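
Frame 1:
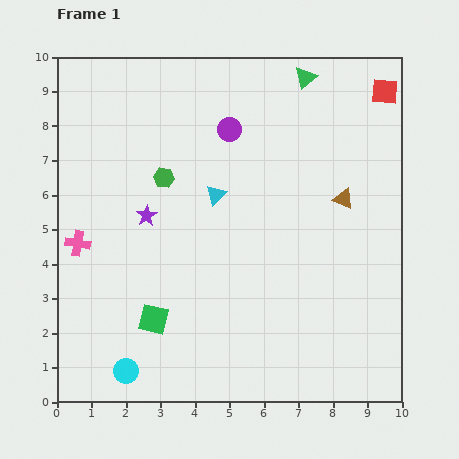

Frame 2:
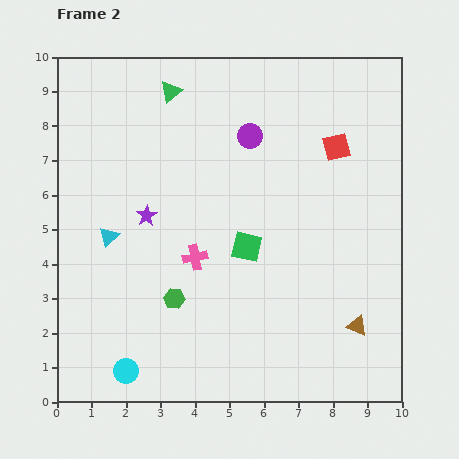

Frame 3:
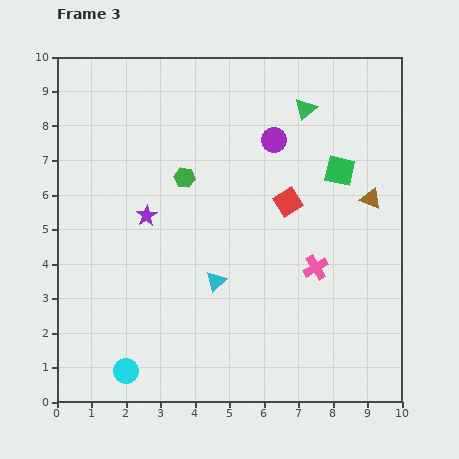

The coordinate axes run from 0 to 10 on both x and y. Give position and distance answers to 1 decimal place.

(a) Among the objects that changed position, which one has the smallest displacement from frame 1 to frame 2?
the purple circle

(moved 0.6)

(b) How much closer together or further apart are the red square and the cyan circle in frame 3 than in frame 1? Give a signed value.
-4.2

Distance in frame 1: 11.0. Distance in frame 3: 6.8.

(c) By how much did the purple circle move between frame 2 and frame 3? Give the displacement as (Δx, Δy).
(0.7, -0.1)

The purple circle was at (5.6, 7.7) in frame 2 and (6.3, 7.6) in frame 3.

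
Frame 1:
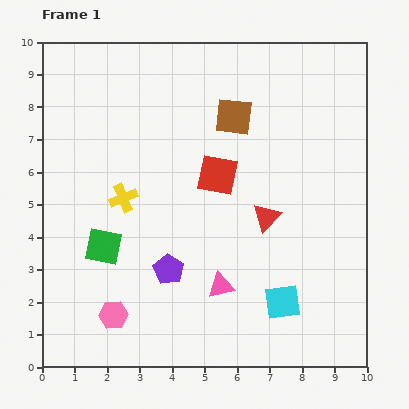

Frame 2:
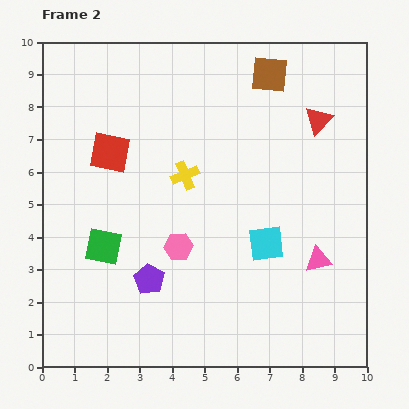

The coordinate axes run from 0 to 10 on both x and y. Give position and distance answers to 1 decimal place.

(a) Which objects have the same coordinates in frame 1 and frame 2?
the green square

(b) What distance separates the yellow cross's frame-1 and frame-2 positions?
2.0

The yellow cross moved from (2.5, 5.2) to (4.4, 5.9), a distance of √(1.9² + 0.7²) ≈ 2.0.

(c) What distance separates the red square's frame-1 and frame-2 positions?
3.4

The red square moved from (5.4, 5.9) to (2.1, 6.6), a distance of √(3.3² + 0.7²) ≈ 3.4.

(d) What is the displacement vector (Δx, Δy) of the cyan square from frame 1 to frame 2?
(-0.5, 1.8)

The cyan square was at (7.4, 2.0) in frame 1 and (6.9, 3.8) in frame 2.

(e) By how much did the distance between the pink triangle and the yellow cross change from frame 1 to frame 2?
+0.9

Distance in frame 1: 4.0. Distance in frame 2: 4.9.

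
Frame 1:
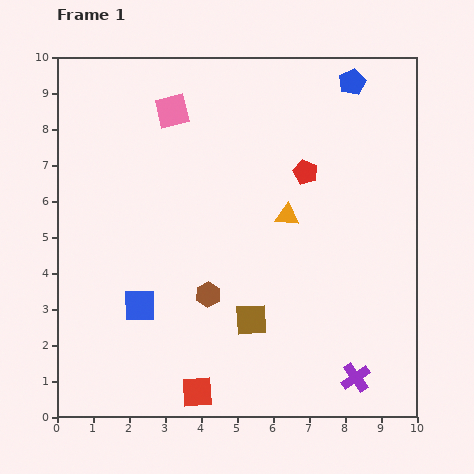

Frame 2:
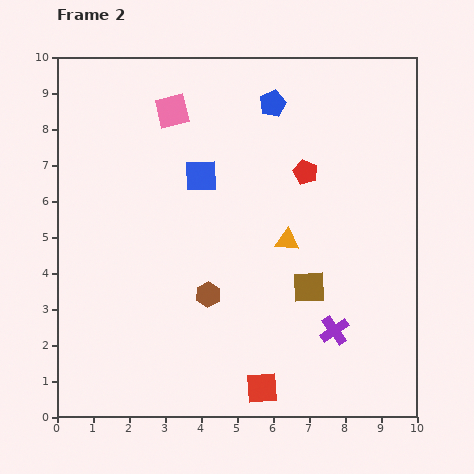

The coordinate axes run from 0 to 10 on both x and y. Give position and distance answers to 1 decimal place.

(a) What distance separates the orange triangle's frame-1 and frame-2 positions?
0.7

The orange triangle moved from (6.4, 5.6) to (6.4, 4.9), a distance of √(0.0² + 0.7²) ≈ 0.7.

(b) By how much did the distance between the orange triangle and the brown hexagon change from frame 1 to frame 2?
-0.4

Distance in frame 1: 3.1. Distance in frame 2: 2.7.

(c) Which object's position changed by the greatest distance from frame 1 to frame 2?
the blue square

(moved 4.0; next 2.3)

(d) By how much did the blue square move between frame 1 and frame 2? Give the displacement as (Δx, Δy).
(1.7, 3.6)

The blue square was at (2.3, 3.1) in frame 1 and (4.0, 6.7) in frame 2.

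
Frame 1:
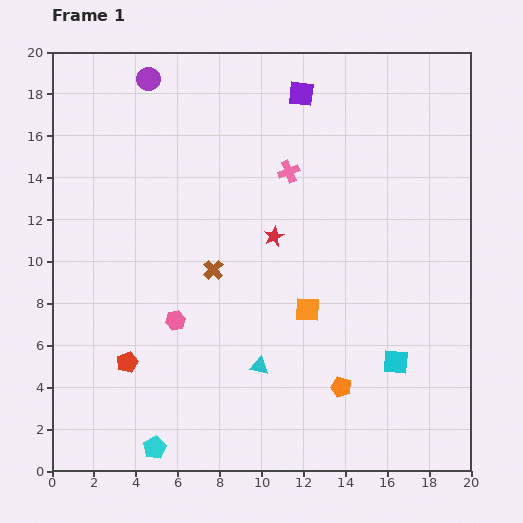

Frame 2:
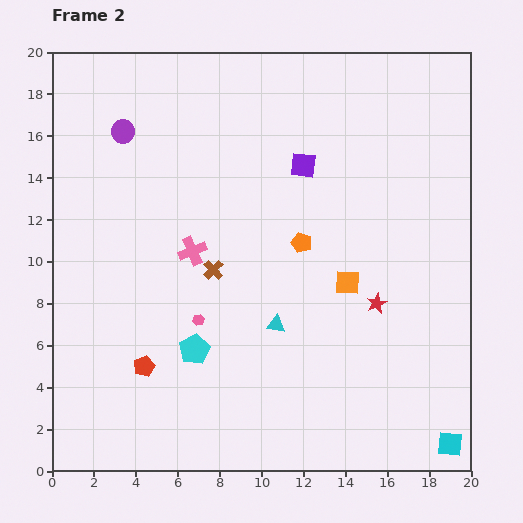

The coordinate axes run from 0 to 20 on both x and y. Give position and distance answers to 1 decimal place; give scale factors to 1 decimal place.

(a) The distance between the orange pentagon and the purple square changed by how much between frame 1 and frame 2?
-10.4

Distance in frame 1: 14.1. Distance in frame 2: 3.7.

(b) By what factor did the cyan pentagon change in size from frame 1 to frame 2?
1.3×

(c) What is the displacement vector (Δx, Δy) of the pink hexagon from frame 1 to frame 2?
(1.1, 0.0)

The pink hexagon was at (5.9, 7.2) in frame 1 and (7.0, 7.2) in frame 2.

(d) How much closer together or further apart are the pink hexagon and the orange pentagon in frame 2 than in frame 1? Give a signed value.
-2.4

Distance in frame 1: 8.5. Distance in frame 2: 6.1.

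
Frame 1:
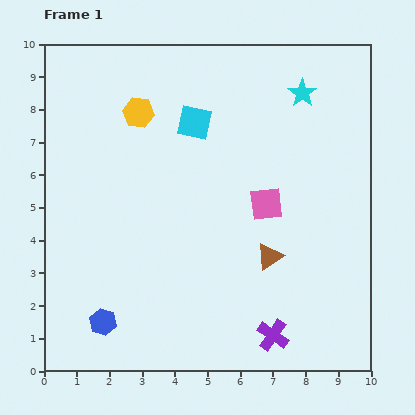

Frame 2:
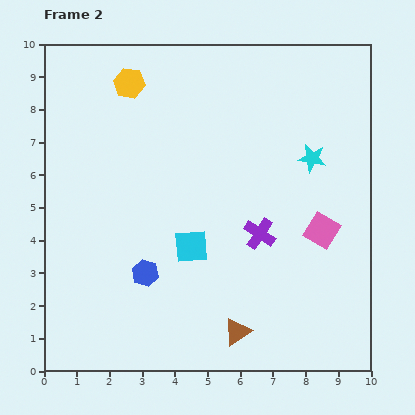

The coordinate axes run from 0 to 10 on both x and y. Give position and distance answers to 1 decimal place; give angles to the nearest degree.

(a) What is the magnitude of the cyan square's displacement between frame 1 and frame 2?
3.8

The cyan square moved from (4.6, 7.6) to (4.5, 3.8), a distance of √(0.1² + 3.8²) ≈ 3.8.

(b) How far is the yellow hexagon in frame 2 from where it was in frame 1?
0.9

The yellow hexagon moved from (2.9, 7.9) to (2.6, 8.8), a distance of √(0.3² + 0.9²) ≈ 0.9.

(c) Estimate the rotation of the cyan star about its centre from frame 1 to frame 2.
26° counter-clockwise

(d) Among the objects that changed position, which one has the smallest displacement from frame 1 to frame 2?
the yellow hexagon

(moved 0.9)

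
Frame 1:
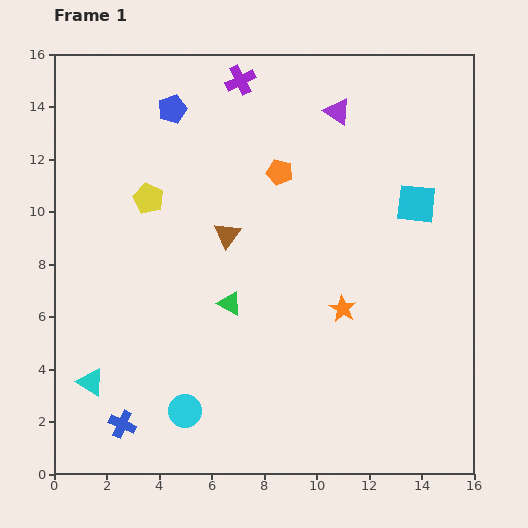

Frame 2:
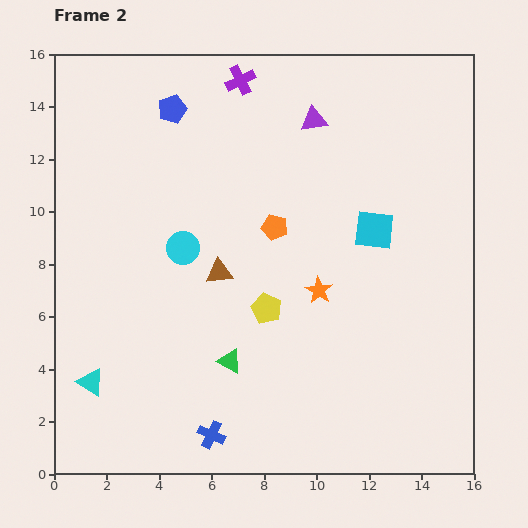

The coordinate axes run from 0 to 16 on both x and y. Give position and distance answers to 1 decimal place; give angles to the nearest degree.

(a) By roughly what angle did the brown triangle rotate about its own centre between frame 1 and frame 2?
48° clockwise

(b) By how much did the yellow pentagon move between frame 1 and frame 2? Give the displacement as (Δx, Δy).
(4.5, -4.2)

The yellow pentagon was at (3.6, 10.5) in frame 1 and (8.1, 6.3) in frame 2.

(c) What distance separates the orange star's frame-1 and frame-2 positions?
1.1

The orange star moved from (11.0, 6.3) to (10.1, 7.0), a distance of √(0.9² + 0.7²) ≈ 1.1.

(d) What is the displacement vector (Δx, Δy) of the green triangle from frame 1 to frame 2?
(0.0, -2.2)

The green triangle was at (6.7, 6.5) in frame 1 and (6.7, 4.3) in frame 2.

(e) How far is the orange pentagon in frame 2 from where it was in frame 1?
2.1

The orange pentagon moved from (8.6, 11.5) to (8.4, 9.4), a distance of √(0.2² + 2.1²) ≈ 2.1.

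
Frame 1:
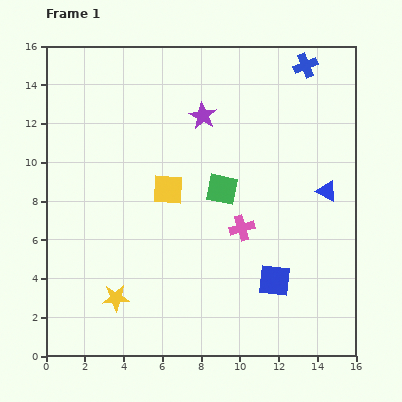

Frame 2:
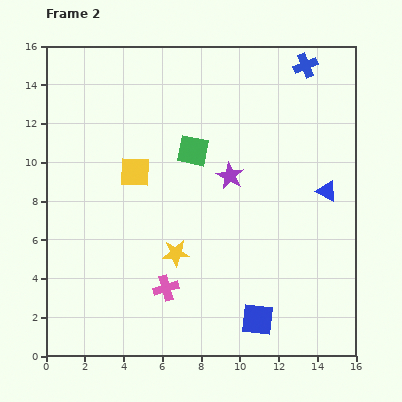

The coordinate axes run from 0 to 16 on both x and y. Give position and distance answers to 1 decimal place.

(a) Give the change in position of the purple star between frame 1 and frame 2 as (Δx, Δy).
(1.4, -3.1)

The purple star was at (8.1, 12.4) in frame 1 and (9.5, 9.3) in frame 2.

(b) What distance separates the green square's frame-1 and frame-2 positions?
2.5

The green square moved from (9.1, 8.6) to (7.6, 10.6), a distance of √(1.5² + 2.0²) ≈ 2.5.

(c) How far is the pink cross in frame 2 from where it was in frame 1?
5.0

The pink cross moved from (10.1, 6.6) to (6.2, 3.5), a distance of √(3.9² + 3.1²) ≈ 5.0.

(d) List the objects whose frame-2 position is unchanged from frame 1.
the blue cross, the blue triangle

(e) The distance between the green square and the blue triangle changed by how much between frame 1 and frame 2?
+1.8

Distance in frame 1: 5.4. Distance in frame 2: 7.2.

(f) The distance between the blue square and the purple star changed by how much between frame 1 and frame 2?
-1.8

Distance in frame 1: 9.3. Distance in frame 2: 7.5.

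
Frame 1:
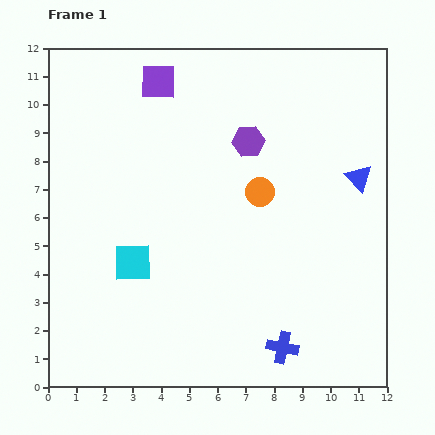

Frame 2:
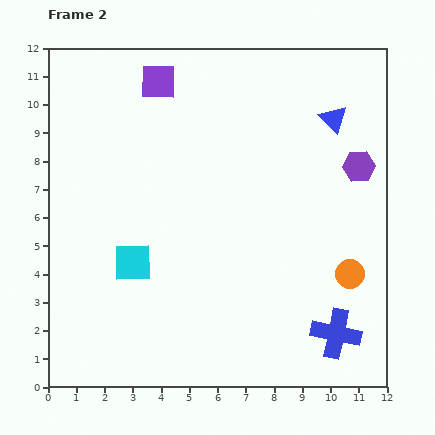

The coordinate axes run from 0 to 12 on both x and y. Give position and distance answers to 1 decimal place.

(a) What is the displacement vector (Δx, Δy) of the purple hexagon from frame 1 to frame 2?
(3.9, -0.9)

The purple hexagon was at (7.1, 8.7) in frame 1 and (11.0, 7.8) in frame 2.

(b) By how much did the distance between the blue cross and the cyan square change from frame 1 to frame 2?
+1.5

Distance in frame 1: 6.1. Distance in frame 2: 7.6.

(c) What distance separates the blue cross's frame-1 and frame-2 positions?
2.0

The blue cross moved from (8.3, 1.4) to (10.2, 1.9), a distance of √(1.9² + 0.5²) ≈ 2.0.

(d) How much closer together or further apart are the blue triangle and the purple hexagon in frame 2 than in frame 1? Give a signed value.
-2.2

Distance in frame 1: 4.1. Distance in frame 2: 1.9.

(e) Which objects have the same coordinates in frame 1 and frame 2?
the cyan square, the purple square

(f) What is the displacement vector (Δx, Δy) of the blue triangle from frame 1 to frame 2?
(-0.9, 2.1)

The blue triangle was at (11.0, 7.4) in frame 1 and (10.1, 9.5) in frame 2.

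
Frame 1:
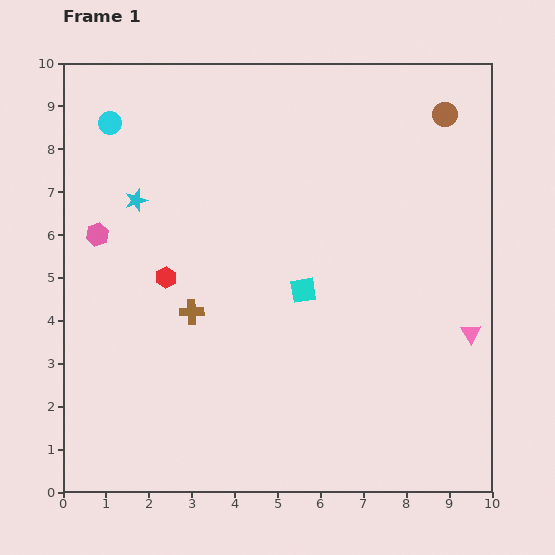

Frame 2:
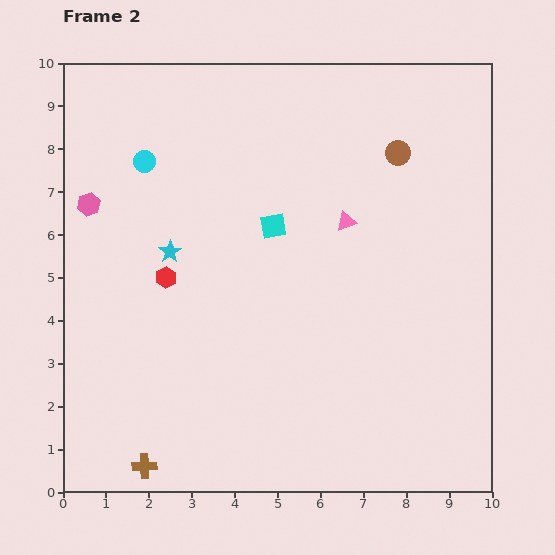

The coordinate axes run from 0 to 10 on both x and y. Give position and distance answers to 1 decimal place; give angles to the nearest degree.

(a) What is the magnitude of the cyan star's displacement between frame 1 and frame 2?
1.4

The cyan star moved from (1.7, 6.8) to (2.5, 5.6), a distance of √(0.8² + 1.2²) ≈ 1.4.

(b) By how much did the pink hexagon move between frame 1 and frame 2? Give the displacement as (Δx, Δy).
(-0.2, 0.7)

The pink hexagon was at (0.8, 6.0) in frame 1 and (0.6, 6.7) in frame 2.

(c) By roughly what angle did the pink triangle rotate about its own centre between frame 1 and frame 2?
43° clockwise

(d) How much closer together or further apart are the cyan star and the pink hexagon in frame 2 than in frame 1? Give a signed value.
+1.0

Distance in frame 1: 1.2. Distance in frame 2: 2.2.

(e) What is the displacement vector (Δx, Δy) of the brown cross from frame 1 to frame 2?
(-1.1, -3.6)

The brown cross was at (3.0, 4.2) in frame 1 and (1.9, 0.6) in frame 2.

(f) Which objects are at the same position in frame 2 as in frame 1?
the red hexagon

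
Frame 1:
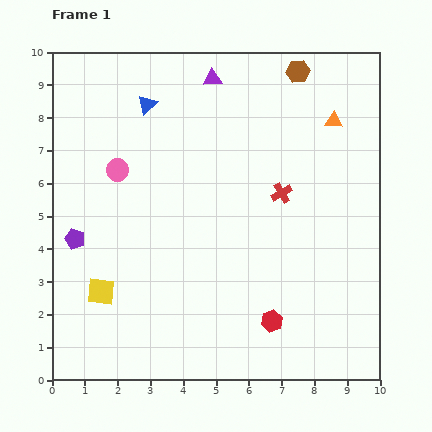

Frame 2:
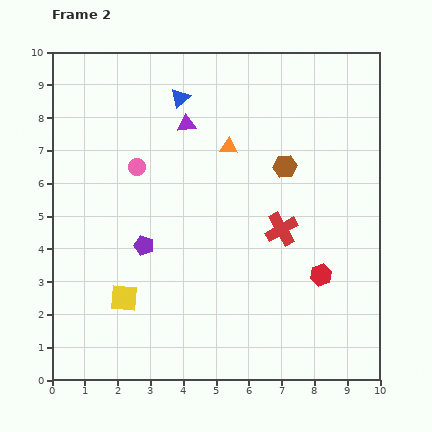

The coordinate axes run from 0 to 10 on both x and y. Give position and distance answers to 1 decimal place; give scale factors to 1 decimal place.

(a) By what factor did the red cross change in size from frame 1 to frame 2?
1.6×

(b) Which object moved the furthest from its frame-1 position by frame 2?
the orange triangle

(moved 3.3; next 2.9)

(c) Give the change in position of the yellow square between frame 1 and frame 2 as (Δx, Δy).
(0.7, -0.2)

The yellow square was at (1.5, 2.7) in frame 1 and (2.2, 2.5) in frame 2.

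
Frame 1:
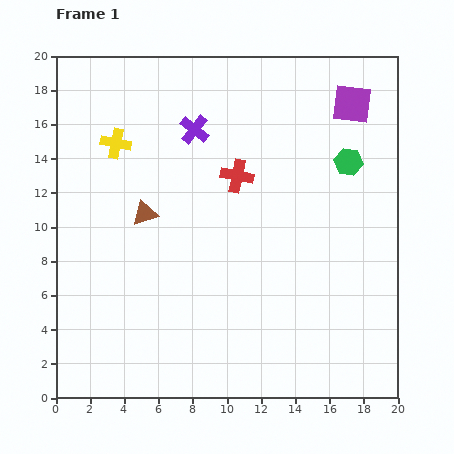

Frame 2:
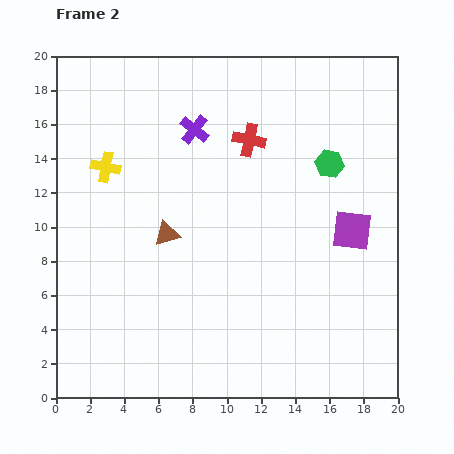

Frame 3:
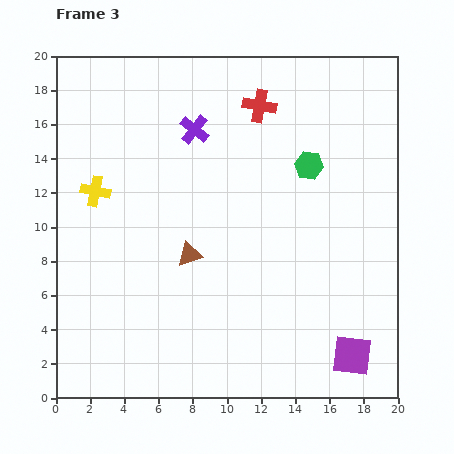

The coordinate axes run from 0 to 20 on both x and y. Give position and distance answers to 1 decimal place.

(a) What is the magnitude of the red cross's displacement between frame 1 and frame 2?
2.2

The red cross moved from (10.6, 13.0) to (11.3, 15.1), a distance of √(0.7² + 2.1²) ≈ 2.2.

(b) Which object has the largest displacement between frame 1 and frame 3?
the purple square

(moved 14.7; next 4.3)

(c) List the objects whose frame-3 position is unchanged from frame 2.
the purple cross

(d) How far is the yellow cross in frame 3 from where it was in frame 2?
1.5

The yellow cross moved from (2.9, 13.5) to (2.3, 12.1), a distance of √(0.6² + 1.4²) ≈ 1.5.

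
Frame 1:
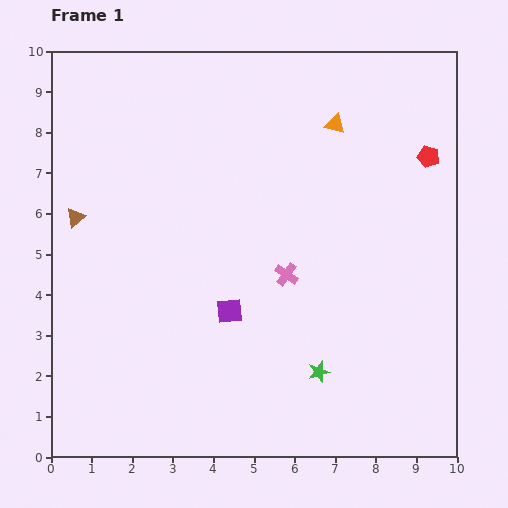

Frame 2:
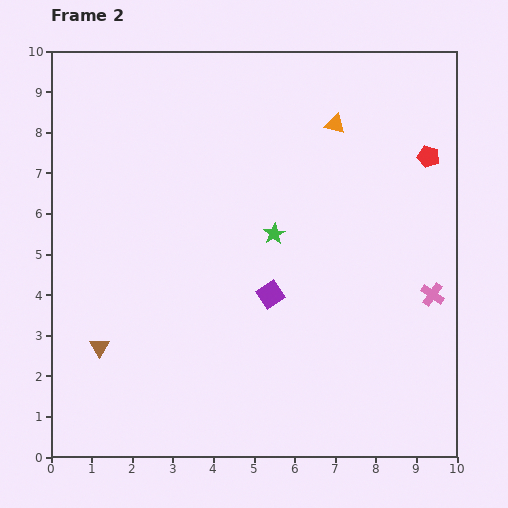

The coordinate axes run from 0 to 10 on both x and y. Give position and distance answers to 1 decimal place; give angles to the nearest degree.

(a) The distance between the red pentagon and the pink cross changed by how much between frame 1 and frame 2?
-1.1

Distance in frame 1: 4.5. Distance in frame 2: 3.4.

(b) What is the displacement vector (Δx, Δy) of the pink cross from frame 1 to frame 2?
(3.6, -0.5)

The pink cross was at (5.8, 4.5) in frame 1 and (9.4, 4.0) in frame 2.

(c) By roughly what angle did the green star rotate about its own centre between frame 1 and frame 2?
15° counter-clockwise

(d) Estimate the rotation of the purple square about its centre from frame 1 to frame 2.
28° counter-clockwise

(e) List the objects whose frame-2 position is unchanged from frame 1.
the orange triangle, the red pentagon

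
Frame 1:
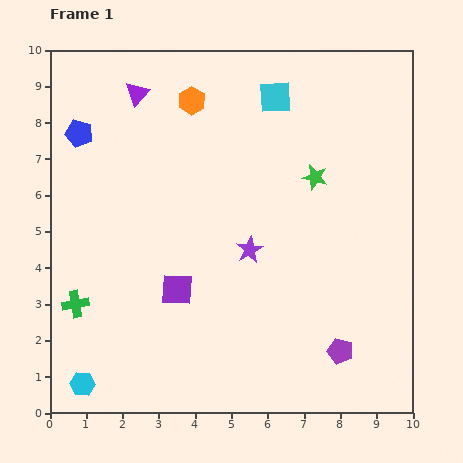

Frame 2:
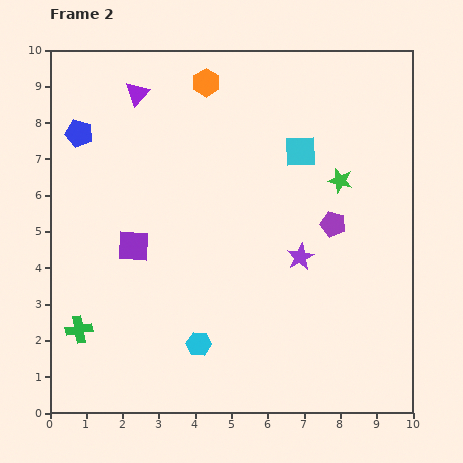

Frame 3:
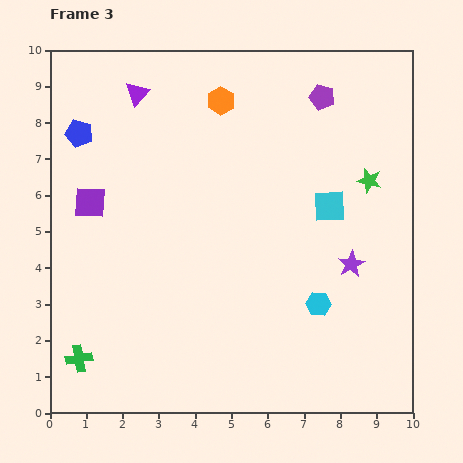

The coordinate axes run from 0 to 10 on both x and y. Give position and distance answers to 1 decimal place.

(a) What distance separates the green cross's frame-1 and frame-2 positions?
0.7

The green cross moved from (0.7, 3.0) to (0.8, 2.3), a distance of √(0.1² + 0.7²) ≈ 0.7.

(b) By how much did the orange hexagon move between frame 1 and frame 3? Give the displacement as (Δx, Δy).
(0.8, 0.0)

The orange hexagon was at (3.9, 8.6) in frame 1 and (4.7, 8.6) in frame 3.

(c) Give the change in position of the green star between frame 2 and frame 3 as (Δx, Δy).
(0.8, 0.0)

The green star was at (8.0, 6.4) in frame 2 and (8.8, 6.4) in frame 3.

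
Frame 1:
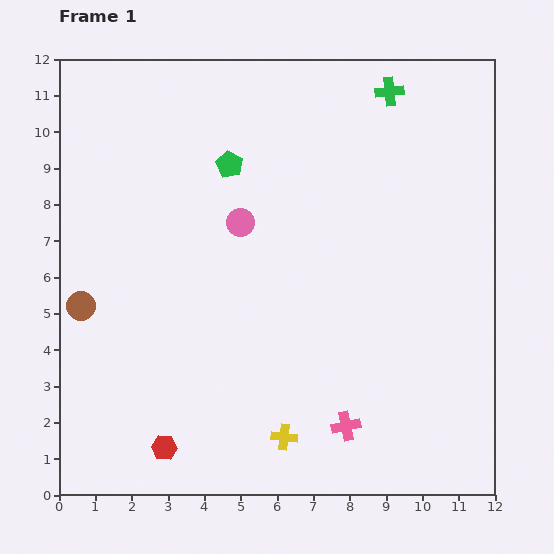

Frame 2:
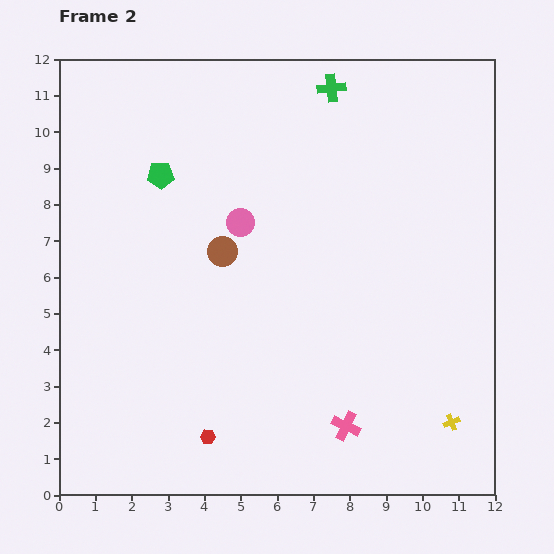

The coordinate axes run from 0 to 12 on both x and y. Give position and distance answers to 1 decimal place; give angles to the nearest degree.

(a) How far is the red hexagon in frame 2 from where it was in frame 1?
1.2

The red hexagon moved from (2.9, 1.3) to (4.1, 1.6), a distance of √(1.2² + 0.3²) ≈ 1.2.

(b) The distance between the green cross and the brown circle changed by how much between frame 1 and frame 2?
-4.9

Distance in frame 1: 10.3. Distance in frame 2: 5.4.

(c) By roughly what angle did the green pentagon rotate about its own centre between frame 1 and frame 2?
30° counter-clockwise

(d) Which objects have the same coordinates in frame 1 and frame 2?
the pink circle, the pink cross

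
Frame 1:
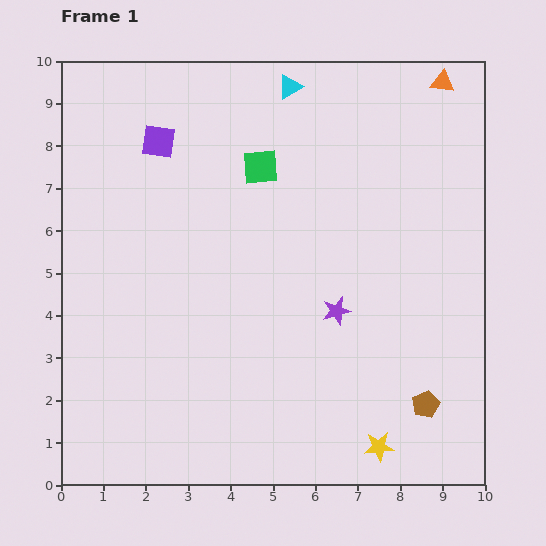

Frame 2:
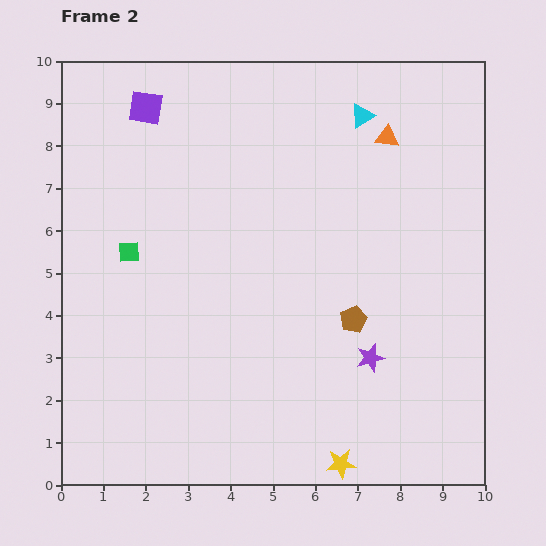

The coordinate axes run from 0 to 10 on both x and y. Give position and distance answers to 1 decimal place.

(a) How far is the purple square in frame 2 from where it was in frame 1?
0.9

The purple square moved from (2.3, 8.1) to (2.0, 8.9), a distance of √(0.3² + 0.8²) ≈ 0.9.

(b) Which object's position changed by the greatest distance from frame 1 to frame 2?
the green square

(moved 3.7; next 2.6)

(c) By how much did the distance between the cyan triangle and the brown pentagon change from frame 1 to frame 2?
-3.4

Distance in frame 1: 8.2. Distance in frame 2: 4.8.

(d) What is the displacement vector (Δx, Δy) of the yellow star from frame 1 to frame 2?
(-0.9, -0.4)

The yellow star was at (7.5, 0.9) in frame 1 and (6.6, 0.5) in frame 2.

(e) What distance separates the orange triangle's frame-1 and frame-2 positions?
1.8

The orange triangle moved from (9.0, 9.5) to (7.7, 8.2), a distance of √(1.3² + 1.3²) ≈ 1.8.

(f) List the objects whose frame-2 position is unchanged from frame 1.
none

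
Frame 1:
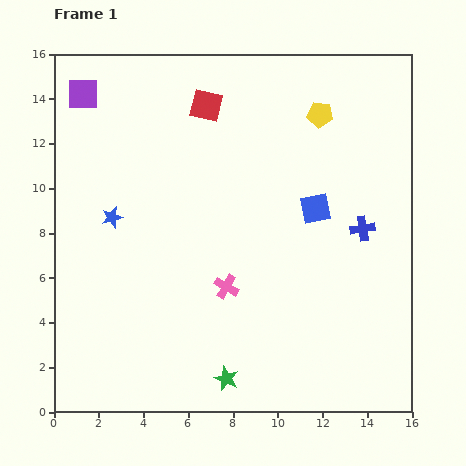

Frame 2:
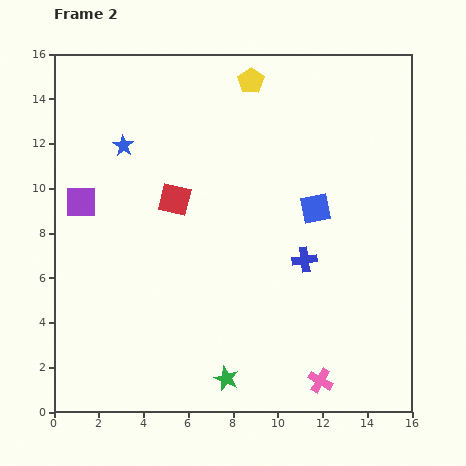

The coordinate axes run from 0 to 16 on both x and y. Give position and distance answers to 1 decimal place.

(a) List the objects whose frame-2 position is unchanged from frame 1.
the blue square, the green star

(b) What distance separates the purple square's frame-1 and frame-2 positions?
4.8

The purple square moved from (1.3, 14.2) to (1.2, 9.4), a distance of √(0.1² + 4.8²) ≈ 4.8.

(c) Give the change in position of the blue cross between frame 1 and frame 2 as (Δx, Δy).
(-2.6, -1.4)

The blue cross was at (13.8, 8.2) in frame 1 and (11.2, 6.8) in frame 2.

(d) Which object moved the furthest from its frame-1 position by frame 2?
the pink cross

(moved 5.9; next 4.8)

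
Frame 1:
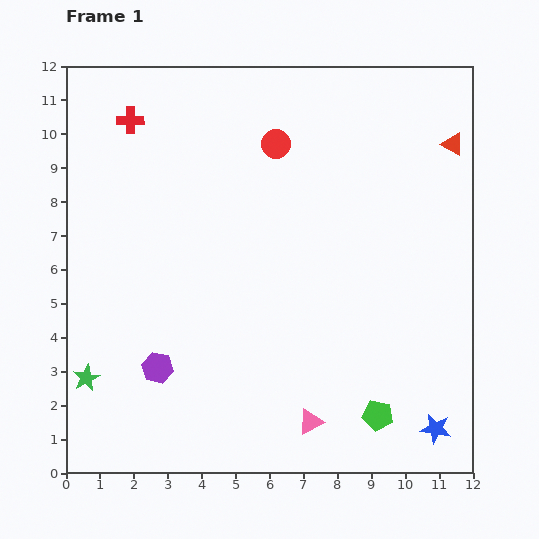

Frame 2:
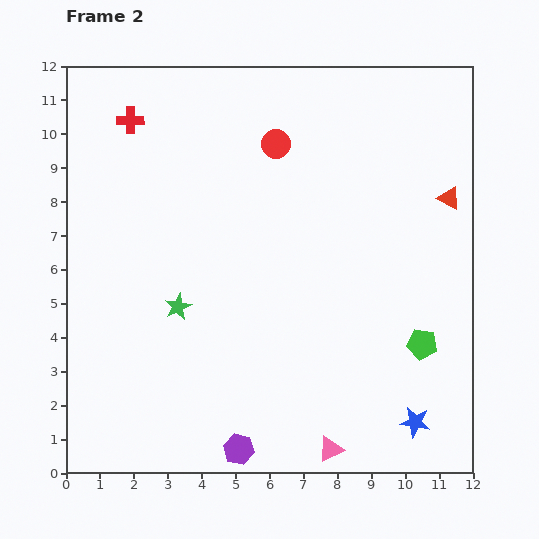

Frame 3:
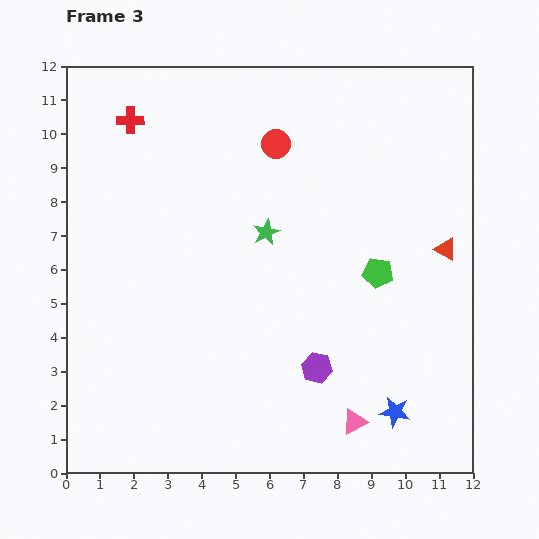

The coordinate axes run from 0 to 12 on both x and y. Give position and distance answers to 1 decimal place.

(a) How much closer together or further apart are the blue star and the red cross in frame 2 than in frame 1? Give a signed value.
-0.6

Distance in frame 1: 12.8. Distance in frame 2: 12.2.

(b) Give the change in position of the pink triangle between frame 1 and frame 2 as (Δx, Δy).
(0.6, -0.8)

The pink triangle was at (7.2, 1.5) in frame 1 and (7.8, 0.7) in frame 2.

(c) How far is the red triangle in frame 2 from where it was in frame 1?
1.6

The red triangle moved from (11.4, 9.7) to (11.3, 8.1), a distance of √(0.1² + 1.6²) ≈ 1.6.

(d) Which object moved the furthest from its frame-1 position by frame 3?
the green star

(moved 6.8; next 4.7)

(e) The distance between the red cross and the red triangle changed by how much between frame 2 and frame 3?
+0.3

Distance in frame 2: 9.7. Distance in frame 3: 10.0.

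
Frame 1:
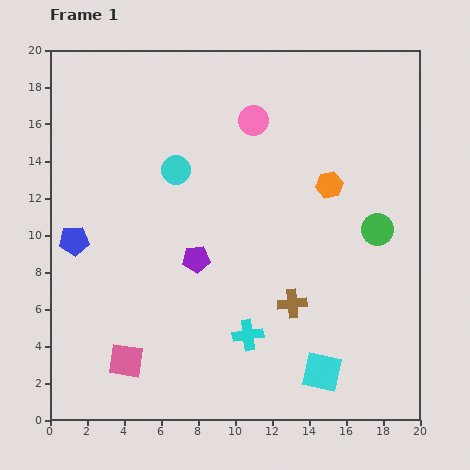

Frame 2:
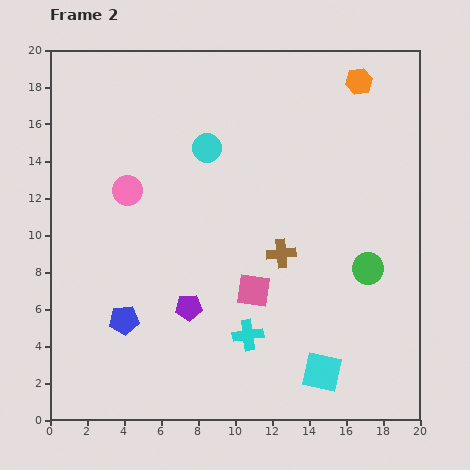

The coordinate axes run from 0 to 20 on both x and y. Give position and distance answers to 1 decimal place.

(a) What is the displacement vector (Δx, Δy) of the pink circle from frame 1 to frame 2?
(-6.8, -3.8)

The pink circle was at (11.0, 16.2) in frame 1 and (4.2, 12.4) in frame 2.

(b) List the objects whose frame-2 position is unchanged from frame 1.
the cyan square, the cyan cross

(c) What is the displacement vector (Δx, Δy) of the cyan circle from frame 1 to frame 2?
(1.7, 1.2)

The cyan circle was at (6.8, 13.5) in frame 1 and (8.5, 14.7) in frame 2.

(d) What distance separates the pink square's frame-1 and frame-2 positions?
7.9

The pink square moved from (4.1, 3.2) to (11.0, 7.0), a distance of √(6.9² + 3.8²) ≈ 7.9.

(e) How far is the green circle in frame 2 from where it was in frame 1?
2.2

The green circle moved from (17.7, 10.3) to (17.2, 8.2), a distance of √(0.5² + 2.1²) ≈ 2.2.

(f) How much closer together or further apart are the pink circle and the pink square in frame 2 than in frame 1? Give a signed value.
-6.0

Distance in frame 1: 14.7. Distance in frame 2: 8.7.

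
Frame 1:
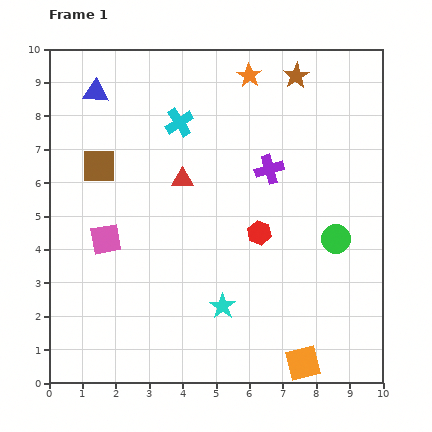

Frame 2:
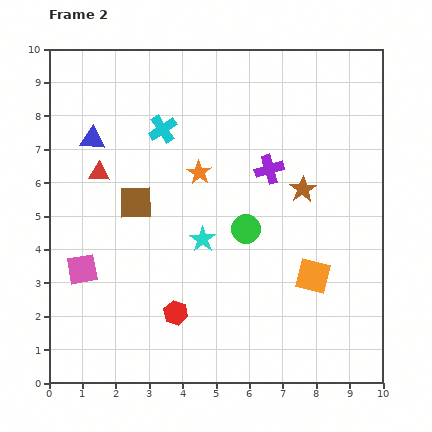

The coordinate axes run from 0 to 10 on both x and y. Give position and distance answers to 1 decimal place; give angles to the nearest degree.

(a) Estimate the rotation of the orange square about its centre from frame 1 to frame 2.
27° clockwise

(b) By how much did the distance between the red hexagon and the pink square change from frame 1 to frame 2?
-1.5

Distance in frame 1: 4.6. Distance in frame 2: 3.1.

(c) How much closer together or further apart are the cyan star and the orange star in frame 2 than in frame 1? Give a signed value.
-4.9

Distance in frame 1: 6.9. Distance in frame 2: 2.0.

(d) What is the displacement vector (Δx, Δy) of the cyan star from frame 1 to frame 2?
(-0.6, 2.0)

The cyan star was at (5.2, 2.3) in frame 1 and (4.6, 4.3) in frame 2.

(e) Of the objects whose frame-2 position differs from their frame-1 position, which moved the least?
the cyan cross

(moved 0.5)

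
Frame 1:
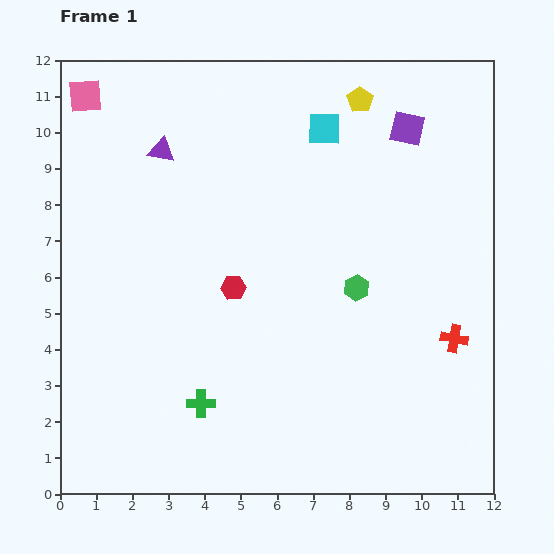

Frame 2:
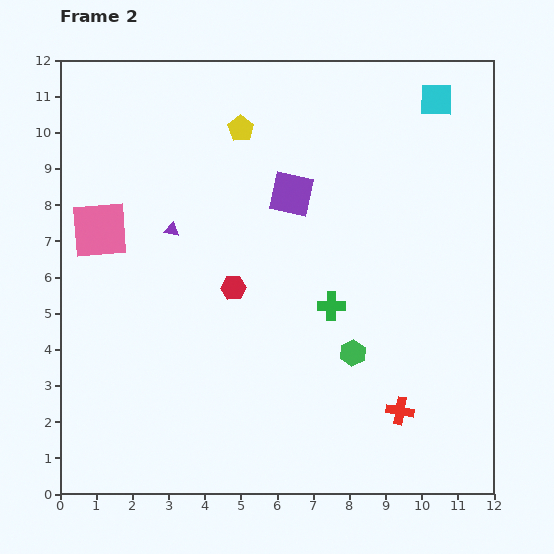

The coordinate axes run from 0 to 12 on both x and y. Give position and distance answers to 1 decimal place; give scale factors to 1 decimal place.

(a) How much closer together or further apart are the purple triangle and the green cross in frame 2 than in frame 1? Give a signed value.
-2.2

Distance in frame 1: 7.1. Distance in frame 2: 4.9.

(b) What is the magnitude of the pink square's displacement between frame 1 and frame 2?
3.7

The pink square moved from (0.7, 11.0) to (1.1, 7.3), a distance of √(0.4² + 3.7²) ≈ 3.7.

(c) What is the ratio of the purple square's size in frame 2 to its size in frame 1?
1.3×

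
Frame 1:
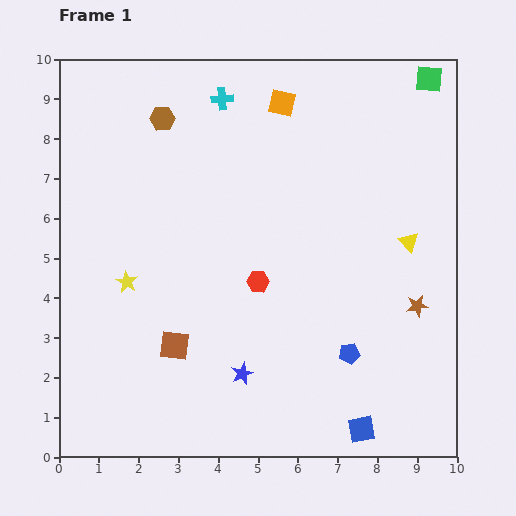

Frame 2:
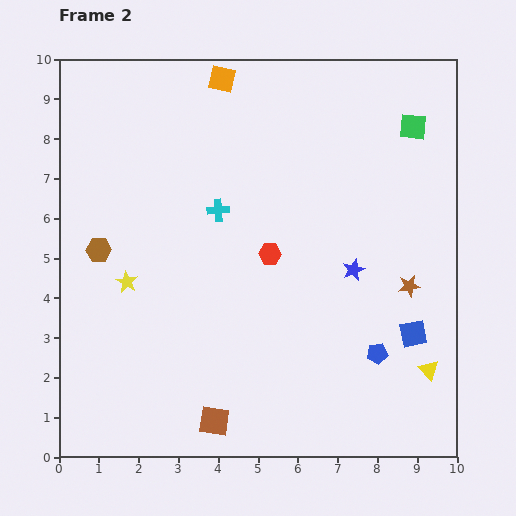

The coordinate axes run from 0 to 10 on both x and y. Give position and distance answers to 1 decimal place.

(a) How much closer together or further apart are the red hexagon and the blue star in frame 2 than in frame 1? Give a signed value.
-0.2

Distance in frame 1: 2.3. Distance in frame 2: 2.1.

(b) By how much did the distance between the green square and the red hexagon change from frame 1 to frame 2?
-1.9

Distance in frame 1: 6.7. Distance in frame 2: 4.8.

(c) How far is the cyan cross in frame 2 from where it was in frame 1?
2.8

The cyan cross moved from (4.1, 9.0) to (4.0, 6.2), a distance of √(0.1² + 2.8²) ≈ 2.8.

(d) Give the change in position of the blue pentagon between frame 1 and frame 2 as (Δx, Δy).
(0.7, 0.0)

The blue pentagon was at (7.3, 2.6) in frame 1 and (8.0, 2.6) in frame 2.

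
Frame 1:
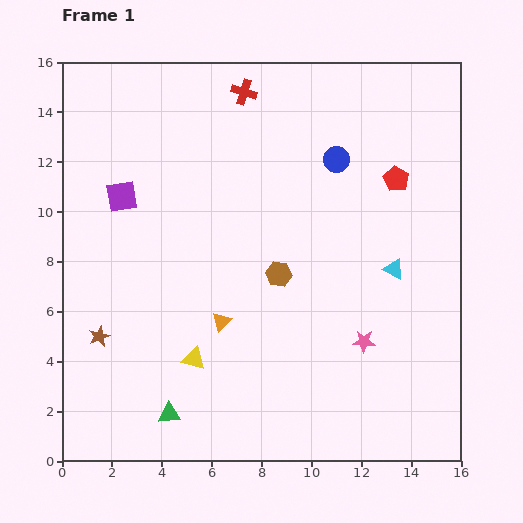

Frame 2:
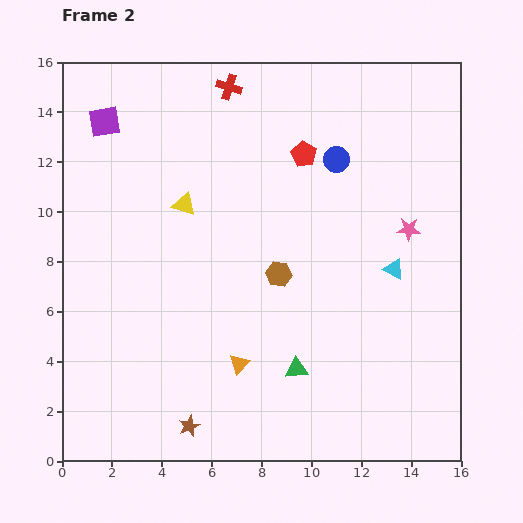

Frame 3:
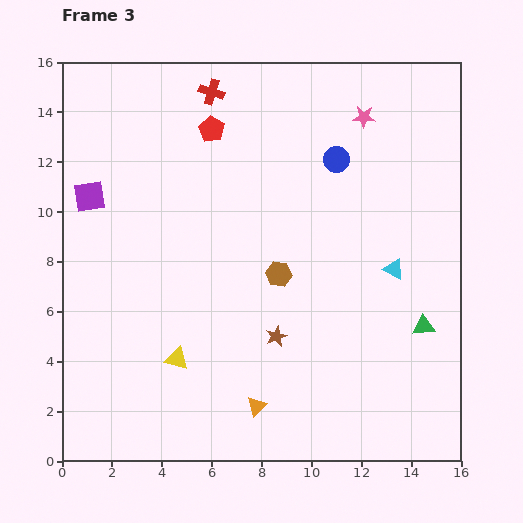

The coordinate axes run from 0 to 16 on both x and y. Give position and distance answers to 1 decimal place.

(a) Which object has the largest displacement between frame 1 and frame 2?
the yellow triangle

(moved 6.2; next 5.4)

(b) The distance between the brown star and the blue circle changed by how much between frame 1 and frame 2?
+0.3

Distance in frame 1: 11.9. Distance in frame 2: 12.2.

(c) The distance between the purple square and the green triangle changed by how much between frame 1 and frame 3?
+5.5

Distance in frame 1: 8.9. Distance in frame 3: 14.4.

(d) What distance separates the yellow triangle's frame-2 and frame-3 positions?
6.2

The yellow triangle moved from (4.9, 10.3) to (4.6, 4.1), a distance of √(0.3² + 6.2²) ≈ 6.2.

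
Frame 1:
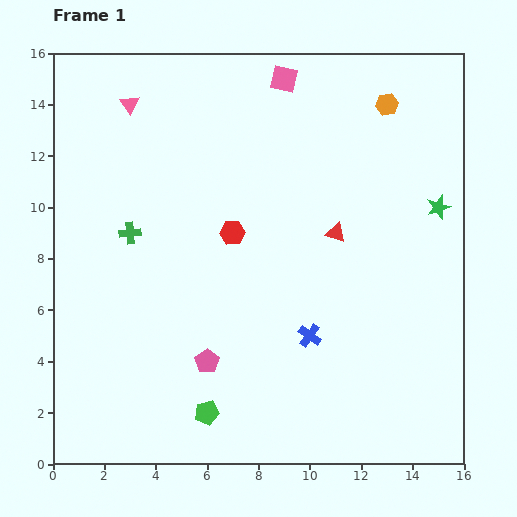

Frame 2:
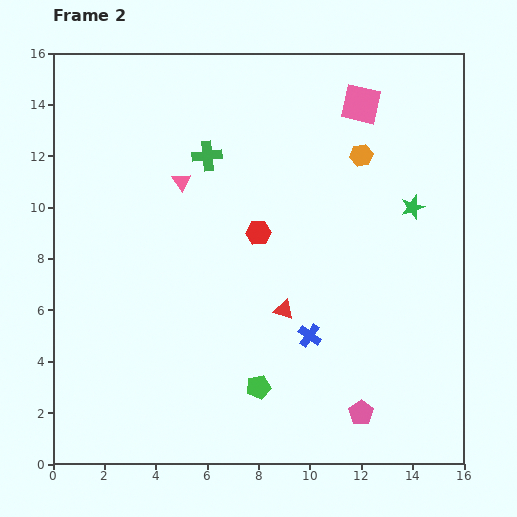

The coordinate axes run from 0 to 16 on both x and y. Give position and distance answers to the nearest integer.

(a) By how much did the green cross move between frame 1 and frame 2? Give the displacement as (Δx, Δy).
(3, 3)

The green cross was at (3, 9) in frame 1 and (6, 12) in frame 2.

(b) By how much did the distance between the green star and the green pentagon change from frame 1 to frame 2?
-3

Distance in frame 1: 12. Distance in frame 2: 9.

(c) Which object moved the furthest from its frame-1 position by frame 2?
the pink pentagon

(moved 6; next 4)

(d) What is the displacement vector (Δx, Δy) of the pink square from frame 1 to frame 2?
(3, -1)

The pink square was at (9, 15) in frame 1 and (12, 14) in frame 2.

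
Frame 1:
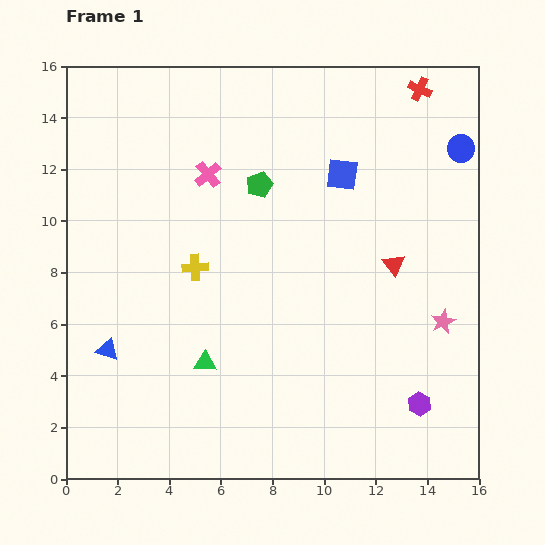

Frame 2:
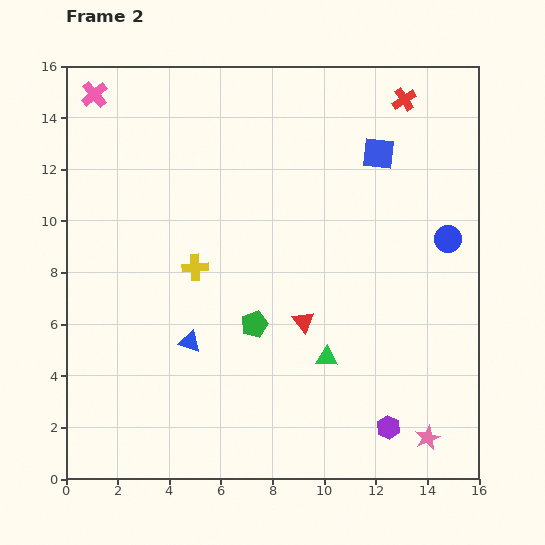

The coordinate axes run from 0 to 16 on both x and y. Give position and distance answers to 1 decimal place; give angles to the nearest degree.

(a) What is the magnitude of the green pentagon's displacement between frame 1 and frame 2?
5.4

The green pentagon moved from (7.5, 11.4) to (7.3, 6.0), a distance of √(0.2² + 5.4²) ≈ 5.4.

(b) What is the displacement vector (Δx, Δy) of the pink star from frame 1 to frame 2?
(-0.6, -4.5)

The pink star was at (14.6, 6.1) in frame 1 and (14.0, 1.6) in frame 2.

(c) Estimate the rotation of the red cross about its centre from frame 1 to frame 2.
33° clockwise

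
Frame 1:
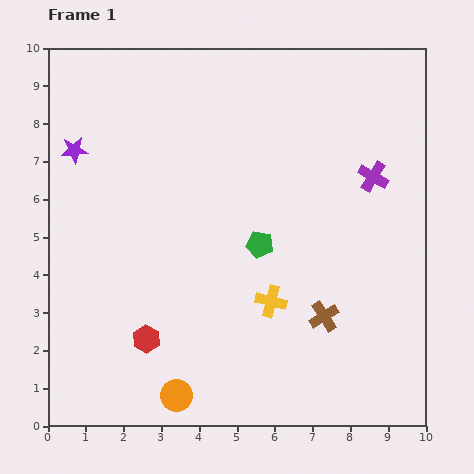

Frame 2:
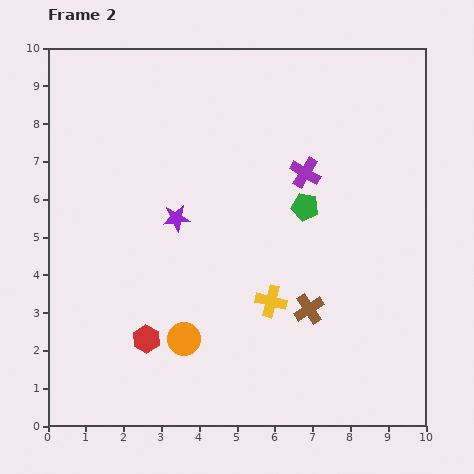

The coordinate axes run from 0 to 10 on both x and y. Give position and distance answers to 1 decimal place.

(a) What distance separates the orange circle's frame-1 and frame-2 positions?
1.5

The orange circle moved from (3.4, 0.8) to (3.6, 2.3), a distance of √(0.2² + 1.5²) ≈ 1.5.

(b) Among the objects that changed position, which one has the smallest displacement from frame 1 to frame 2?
the brown cross

(moved 0.4)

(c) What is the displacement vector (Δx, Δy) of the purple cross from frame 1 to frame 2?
(-1.8, 0.1)

The purple cross was at (8.6, 6.6) in frame 1 and (6.8, 6.7) in frame 2.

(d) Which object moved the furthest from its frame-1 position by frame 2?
the purple star

(moved 3.2; next 1.8)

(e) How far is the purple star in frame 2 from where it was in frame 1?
3.2

The purple star moved from (0.7, 7.3) to (3.4, 5.5), a distance of √(2.7² + 1.8²) ≈ 3.2.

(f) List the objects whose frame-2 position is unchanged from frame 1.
the red hexagon, the yellow cross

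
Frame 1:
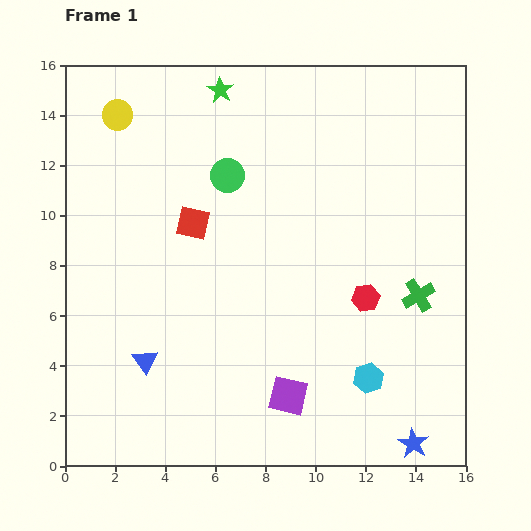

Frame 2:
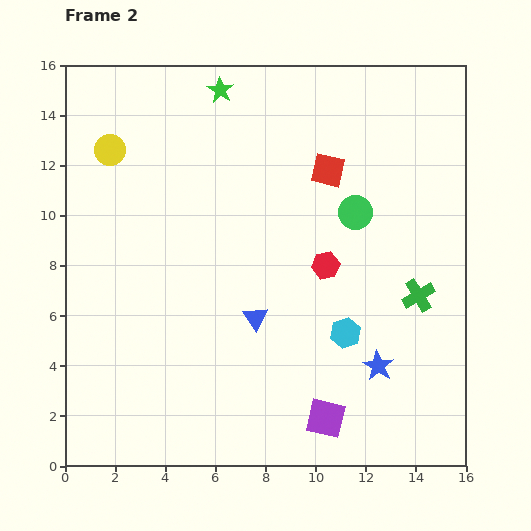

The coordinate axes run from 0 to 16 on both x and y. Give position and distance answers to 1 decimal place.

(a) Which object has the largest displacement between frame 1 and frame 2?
the red square

(moved 5.8; next 5.3)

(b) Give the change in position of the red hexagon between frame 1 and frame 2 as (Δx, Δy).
(-1.6, 1.3)

The red hexagon was at (12.0, 6.7) in frame 1 and (10.4, 8.0) in frame 2.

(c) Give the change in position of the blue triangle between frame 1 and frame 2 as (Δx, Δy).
(4.4, 1.7)

The blue triangle was at (3.2, 4.2) in frame 1 and (7.6, 5.9) in frame 2.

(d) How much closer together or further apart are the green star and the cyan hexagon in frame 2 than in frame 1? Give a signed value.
-2.0

Distance in frame 1: 12.9. Distance in frame 2: 10.9.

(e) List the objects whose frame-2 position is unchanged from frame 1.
the green cross, the green star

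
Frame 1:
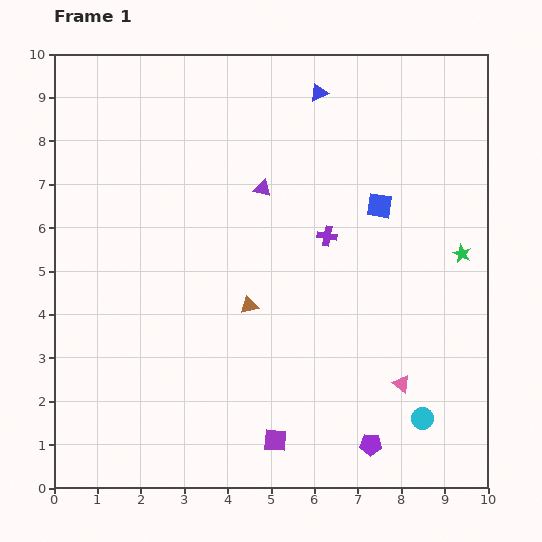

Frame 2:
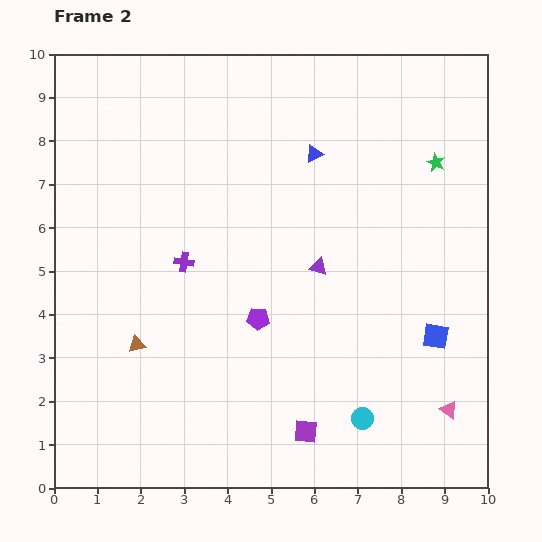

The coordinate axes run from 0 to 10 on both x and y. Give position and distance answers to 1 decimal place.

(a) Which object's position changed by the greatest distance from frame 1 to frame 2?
the purple pentagon

(moved 3.9; next 3.4)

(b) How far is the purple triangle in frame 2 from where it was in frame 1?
2.2

The purple triangle moved from (4.8, 6.9) to (6.1, 5.1), a distance of √(1.3² + 1.8²) ≈ 2.2.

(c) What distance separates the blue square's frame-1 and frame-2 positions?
3.3

The blue square moved from (7.5, 6.5) to (8.8, 3.5), a distance of √(1.3² + 3.0²) ≈ 3.3.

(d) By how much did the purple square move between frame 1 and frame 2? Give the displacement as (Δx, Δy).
(0.7, 0.2)

The purple square was at (5.1, 1.1) in frame 1 and (5.8, 1.3) in frame 2.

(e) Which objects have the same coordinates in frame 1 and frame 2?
none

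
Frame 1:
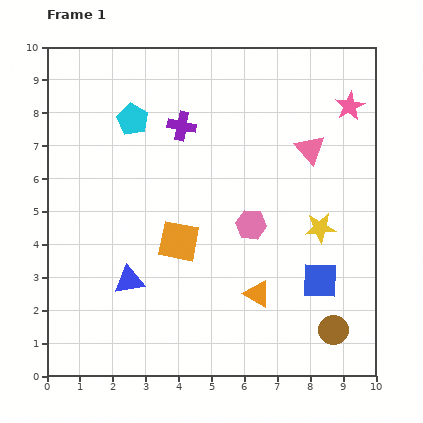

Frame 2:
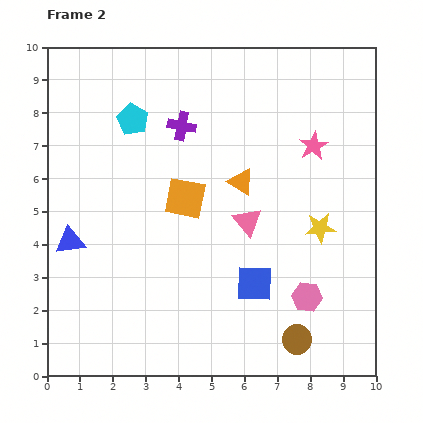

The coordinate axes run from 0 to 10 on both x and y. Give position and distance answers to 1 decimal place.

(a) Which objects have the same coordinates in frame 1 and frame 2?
the cyan pentagon, the yellow star, the purple cross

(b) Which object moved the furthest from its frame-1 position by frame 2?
the orange triangle

(moved 3.4; next 2.9)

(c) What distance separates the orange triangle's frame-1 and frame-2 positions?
3.4

The orange triangle moved from (6.4, 2.5) to (5.9, 5.9), a distance of √(0.5² + 3.4²) ≈ 3.4.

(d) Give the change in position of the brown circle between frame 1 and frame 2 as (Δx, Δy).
(-1.1, -0.3)

The brown circle was at (8.7, 1.4) in frame 1 and (7.6, 1.1) in frame 2.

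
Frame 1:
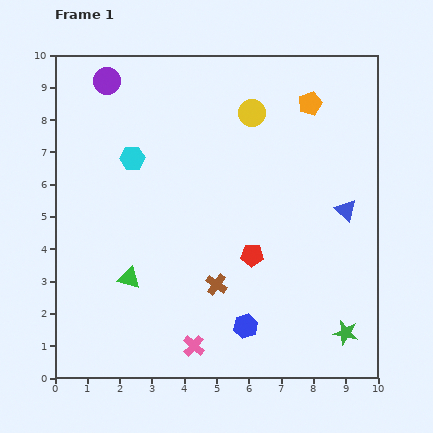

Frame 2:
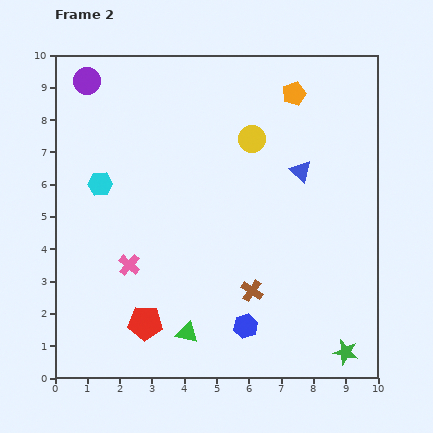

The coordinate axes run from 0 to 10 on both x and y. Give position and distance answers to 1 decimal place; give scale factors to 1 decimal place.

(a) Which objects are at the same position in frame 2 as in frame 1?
the blue hexagon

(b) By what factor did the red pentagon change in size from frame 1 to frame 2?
1.5×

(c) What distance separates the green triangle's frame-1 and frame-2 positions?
2.5

The green triangle moved from (2.3, 3.1) to (4.1, 1.4), a distance of √(1.8² + 1.7²) ≈ 2.5.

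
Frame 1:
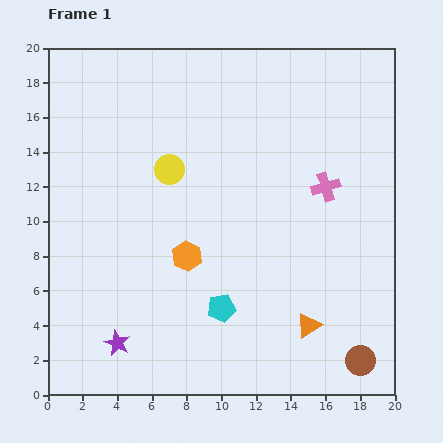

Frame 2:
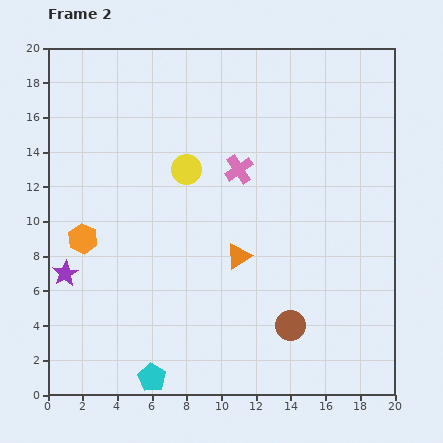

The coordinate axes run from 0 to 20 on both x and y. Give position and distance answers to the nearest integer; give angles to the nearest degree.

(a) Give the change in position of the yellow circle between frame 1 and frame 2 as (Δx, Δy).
(1, 0)

The yellow circle was at (7, 13) in frame 1 and (8, 13) in frame 2.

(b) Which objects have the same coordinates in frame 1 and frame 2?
none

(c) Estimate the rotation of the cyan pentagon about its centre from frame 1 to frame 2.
30° counter-clockwise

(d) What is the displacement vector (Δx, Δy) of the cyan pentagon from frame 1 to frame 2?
(-4, -4)

The cyan pentagon was at (10, 5) in frame 1 and (6, 1) in frame 2.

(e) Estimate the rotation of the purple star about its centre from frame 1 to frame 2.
17° clockwise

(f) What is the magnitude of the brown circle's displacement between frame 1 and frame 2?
4

The brown circle moved from (18, 2) to (14, 4), a distance of √(4² + 2²) ≈ 4.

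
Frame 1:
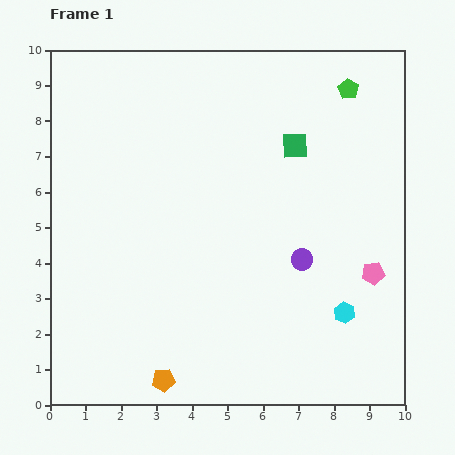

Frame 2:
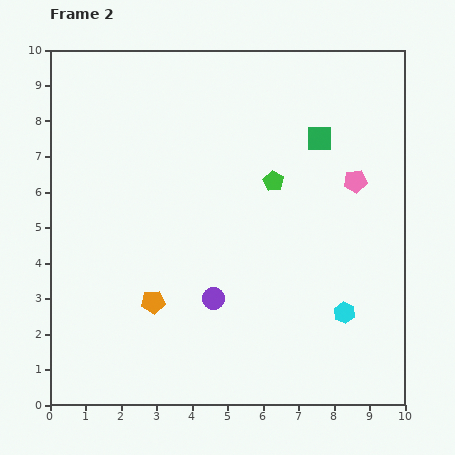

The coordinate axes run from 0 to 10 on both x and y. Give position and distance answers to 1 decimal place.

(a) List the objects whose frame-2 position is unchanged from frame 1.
the cyan hexagon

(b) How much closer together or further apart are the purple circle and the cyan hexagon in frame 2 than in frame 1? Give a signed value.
+1.8

Distance in frame 1: 1.9. Distance in frame 2: 3.7.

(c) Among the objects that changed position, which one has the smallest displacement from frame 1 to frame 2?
the green square

(moved 0.7)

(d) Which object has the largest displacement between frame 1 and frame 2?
the green pentagon

(moved 3.3; next 2.7)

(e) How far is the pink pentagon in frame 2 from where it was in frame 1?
2.6

The pink pentagon moved from (9.1, 3.7) to (8.6, 6.3), a distance of √(0.5² + 2.6²) ≈ 2.6.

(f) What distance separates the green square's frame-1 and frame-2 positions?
0.7

The green square moved from (6.9, 7.3) to (7.6, 7.5), a distance of √(0.7² + 0.2²) ≈ 0.7.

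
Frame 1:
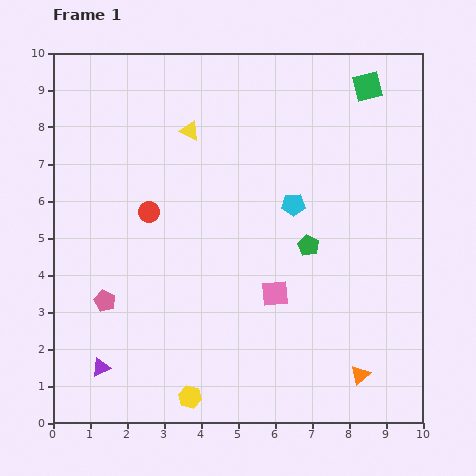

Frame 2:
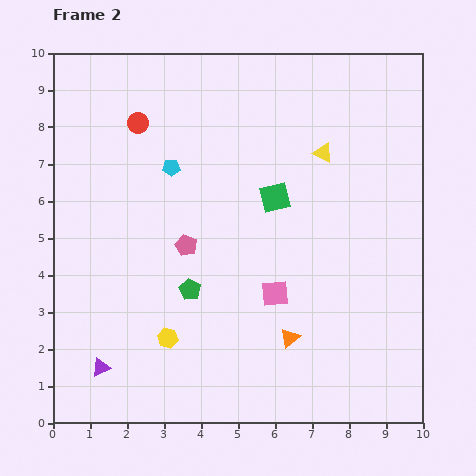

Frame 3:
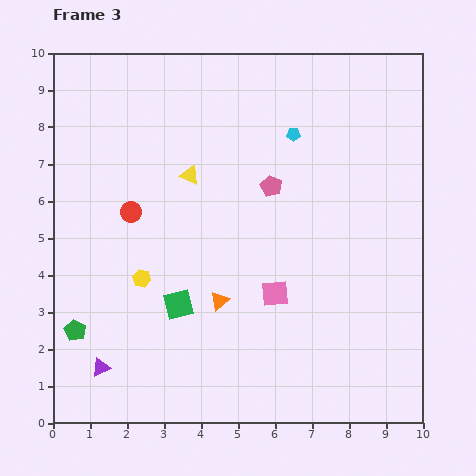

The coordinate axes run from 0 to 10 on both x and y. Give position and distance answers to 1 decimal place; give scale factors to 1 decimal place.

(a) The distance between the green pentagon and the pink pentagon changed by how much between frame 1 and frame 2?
-4.5

Distance in frame 1: 5.7. Distance in frame 2: 1.2.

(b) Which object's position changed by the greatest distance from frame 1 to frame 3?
the green square

(moved 7.8; next 6.7)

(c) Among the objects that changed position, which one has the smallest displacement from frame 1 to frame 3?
the red circle

(moved 0.5)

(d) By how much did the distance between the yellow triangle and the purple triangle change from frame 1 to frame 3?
-1.1

Distance in frame 1: 6.8. Distance in frame 3: 5.7.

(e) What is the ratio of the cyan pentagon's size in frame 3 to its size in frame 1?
0.6×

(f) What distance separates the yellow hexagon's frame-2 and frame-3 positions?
1.7

The yellow hexagon moved from (3.1, 2.3) to (2.4, 3.9), a distance of √(0.7² + 1.6²) ≈ 1.7.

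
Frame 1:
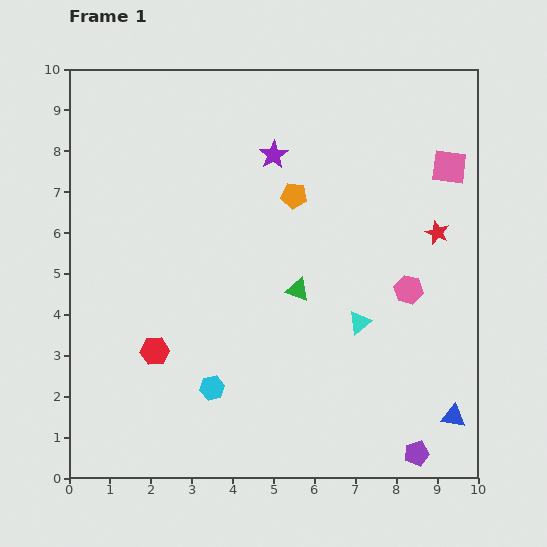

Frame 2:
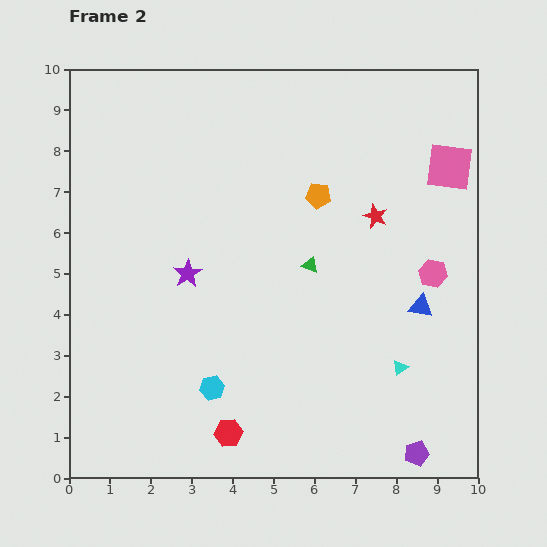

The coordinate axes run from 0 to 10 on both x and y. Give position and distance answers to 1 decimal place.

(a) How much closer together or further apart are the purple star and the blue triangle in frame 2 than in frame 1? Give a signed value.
-2.0

Distance in frame 1: 7.8. Distance in frame 2: 5.8.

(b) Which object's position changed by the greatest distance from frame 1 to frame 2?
the purple star

(moved 3.6; next 2.8)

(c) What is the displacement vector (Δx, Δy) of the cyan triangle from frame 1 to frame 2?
(1.0, -1.1)

The cyan triangle was at (7.1, 3.8) in frame 1 and (8.1, 2.7) in frame 2.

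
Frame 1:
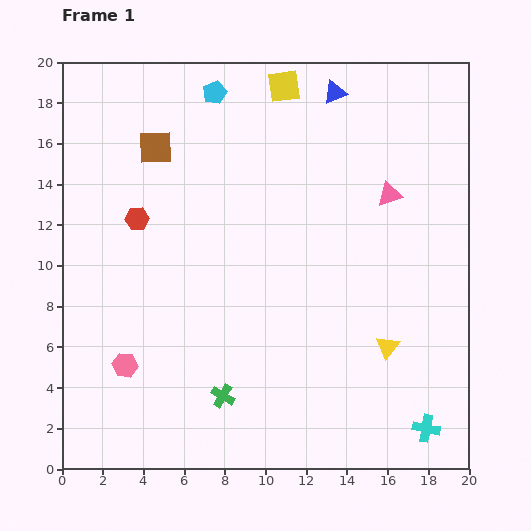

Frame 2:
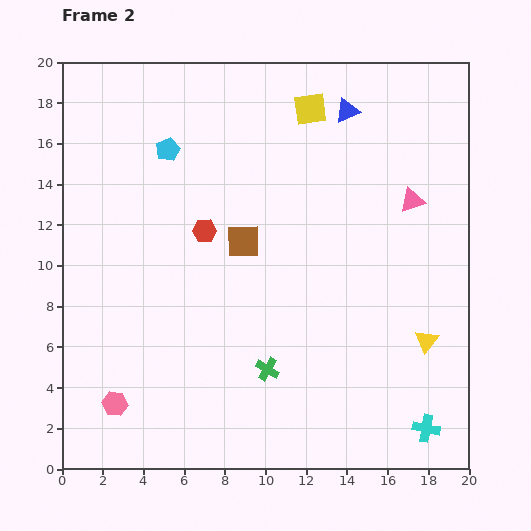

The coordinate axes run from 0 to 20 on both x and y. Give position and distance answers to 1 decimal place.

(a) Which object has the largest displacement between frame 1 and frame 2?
the brown square

(moved 6.3; next 3.6)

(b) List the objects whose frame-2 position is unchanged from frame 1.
the cyan cross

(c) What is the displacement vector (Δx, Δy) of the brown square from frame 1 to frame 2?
(4.3, -4.6)

The brown square was at (4.6, 15.8) in frame 1 and (8.9, 11.2) in frame 2.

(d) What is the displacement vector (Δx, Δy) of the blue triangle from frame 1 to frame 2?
(0.6, -0.9)

The blue triangle was at (13.4, 18.5) in frame 1 and (14.0, 17.6) in frame 2.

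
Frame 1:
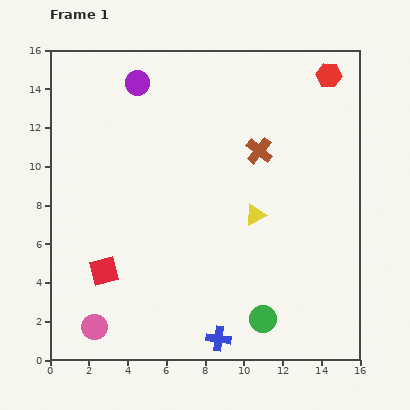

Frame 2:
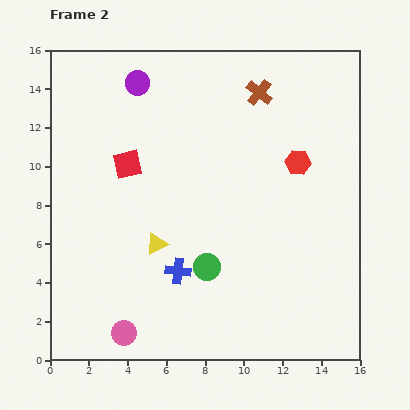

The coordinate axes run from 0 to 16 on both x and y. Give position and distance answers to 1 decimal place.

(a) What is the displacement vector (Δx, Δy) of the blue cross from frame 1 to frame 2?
(-2.1, 3.5)

The blue cross was at (8.7, 1.1) in frame 1 and (6.6, 4.6) in frame 2.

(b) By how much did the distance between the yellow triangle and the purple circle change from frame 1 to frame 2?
-0.7

Distance in frame 1: 9.1. Distance in frame 2: 8.4.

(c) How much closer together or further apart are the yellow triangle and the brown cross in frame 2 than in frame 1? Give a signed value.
+6.1

Distance in frame 1: 3.3. Distance in frame 2: 9.4.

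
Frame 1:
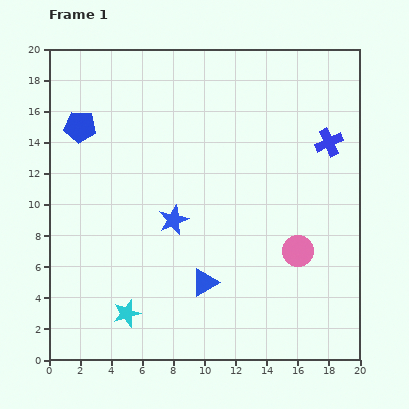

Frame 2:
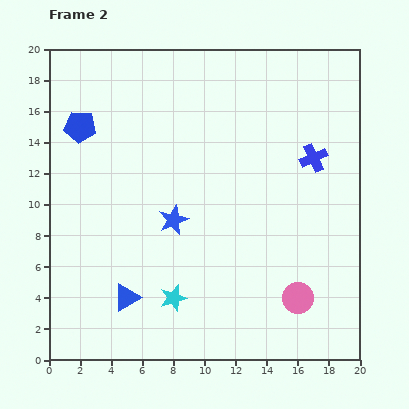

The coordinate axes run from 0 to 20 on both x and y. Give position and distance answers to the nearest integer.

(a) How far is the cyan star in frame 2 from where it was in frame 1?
3

The cyan star moved from (5, 3) to (8, 4), a distance of √(3² + 1²) ≈ 3.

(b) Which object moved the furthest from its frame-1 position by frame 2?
the blue triangle

(moved 5; next 3)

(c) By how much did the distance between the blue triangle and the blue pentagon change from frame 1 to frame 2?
-2

Distance in frame 1: 13. Distance in frame 2: 11.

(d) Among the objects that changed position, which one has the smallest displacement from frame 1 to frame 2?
the blue cross

(moved 1)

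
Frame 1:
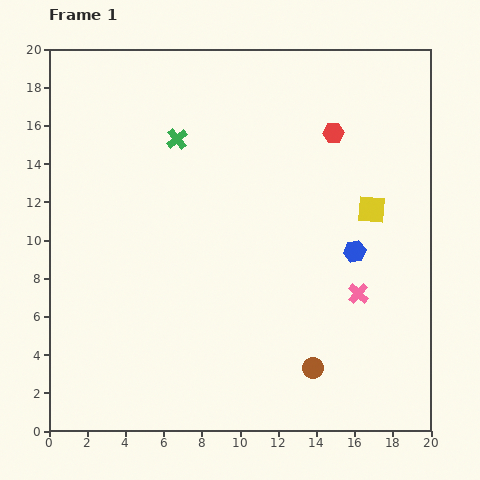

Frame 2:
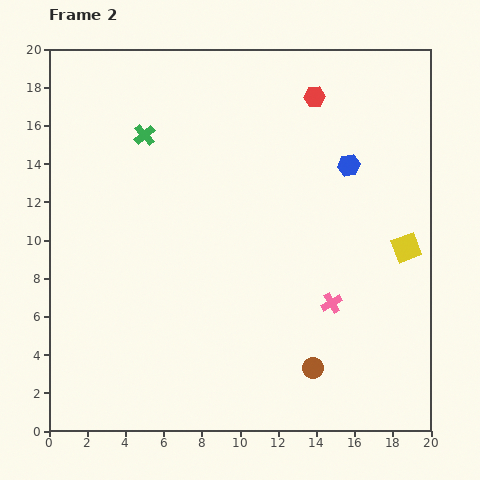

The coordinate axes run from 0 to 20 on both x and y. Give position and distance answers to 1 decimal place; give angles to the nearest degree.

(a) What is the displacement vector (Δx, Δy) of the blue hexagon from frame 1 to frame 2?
(-0.3, 4.5)

The blue hexagon was at (16.0, 9.4) in frame 1 and (15.7, 13.9) in frame 2.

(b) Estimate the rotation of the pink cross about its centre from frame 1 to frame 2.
19° clockwise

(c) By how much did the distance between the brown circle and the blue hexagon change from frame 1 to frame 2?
+4.3

Distance in frame 1: 6.5. Distance in frame 2: 10.8.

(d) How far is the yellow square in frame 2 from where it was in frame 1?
2.7

The yellow square moved from (16.9, 11.6) to (18.7, 9.6), a distance of √(1.8² + 2.0²) ≈ 2.7.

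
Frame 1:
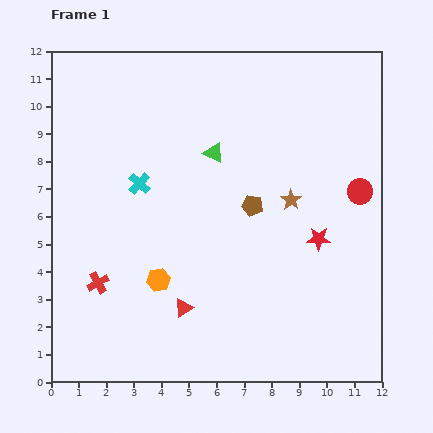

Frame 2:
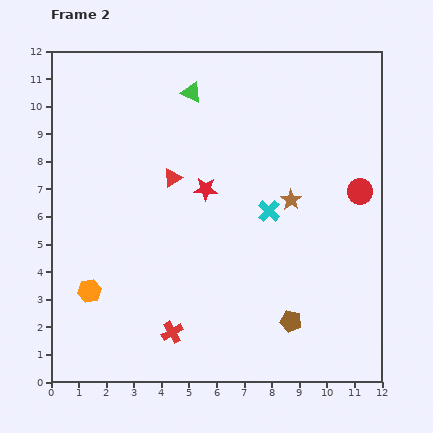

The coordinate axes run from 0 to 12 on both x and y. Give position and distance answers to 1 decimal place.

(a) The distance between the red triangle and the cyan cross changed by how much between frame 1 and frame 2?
-1.1

Distance in frame 1: 4.8. Distance in frame 2: 3.7.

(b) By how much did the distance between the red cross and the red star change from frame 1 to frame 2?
-2.9

Distance in frame 1: 8.2. Distance in frame 2: 5.3.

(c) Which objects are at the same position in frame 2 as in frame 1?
the red circle, the brown star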